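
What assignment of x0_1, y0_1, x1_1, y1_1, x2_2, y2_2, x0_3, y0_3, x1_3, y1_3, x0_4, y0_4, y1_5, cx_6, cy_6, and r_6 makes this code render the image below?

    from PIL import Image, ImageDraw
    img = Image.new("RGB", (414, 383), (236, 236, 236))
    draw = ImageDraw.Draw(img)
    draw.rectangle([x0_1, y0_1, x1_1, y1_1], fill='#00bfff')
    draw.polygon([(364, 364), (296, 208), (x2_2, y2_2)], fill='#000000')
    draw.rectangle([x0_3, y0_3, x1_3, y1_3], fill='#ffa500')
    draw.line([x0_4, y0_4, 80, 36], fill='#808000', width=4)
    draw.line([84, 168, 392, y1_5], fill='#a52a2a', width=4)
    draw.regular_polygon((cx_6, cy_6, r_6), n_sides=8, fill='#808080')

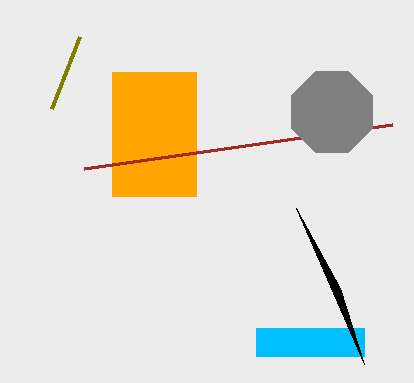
x0_1 = 256, y0_1 = 328, x1_1 = 364, y1_1 = 356, x2_2 = 340, y2_2 = 288, x0_3 = 112, y0_3 = 72, x1_3 = 196, y1_3 = 196, x0_4 = 52, y0_4 = 108, y1_5 = 124, cx_6 = 332, cy_6 = 112, r_6 = 44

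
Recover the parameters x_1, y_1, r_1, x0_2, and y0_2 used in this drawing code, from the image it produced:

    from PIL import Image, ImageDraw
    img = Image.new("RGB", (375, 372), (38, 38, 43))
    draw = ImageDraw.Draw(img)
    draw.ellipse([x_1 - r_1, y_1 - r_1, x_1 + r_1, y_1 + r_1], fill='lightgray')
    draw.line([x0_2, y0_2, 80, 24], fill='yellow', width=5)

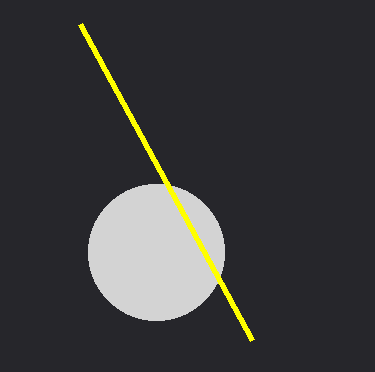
x_1 = 156
y_1 = 252
r_1 = 68
x0_2 = 252
y0_2 = 340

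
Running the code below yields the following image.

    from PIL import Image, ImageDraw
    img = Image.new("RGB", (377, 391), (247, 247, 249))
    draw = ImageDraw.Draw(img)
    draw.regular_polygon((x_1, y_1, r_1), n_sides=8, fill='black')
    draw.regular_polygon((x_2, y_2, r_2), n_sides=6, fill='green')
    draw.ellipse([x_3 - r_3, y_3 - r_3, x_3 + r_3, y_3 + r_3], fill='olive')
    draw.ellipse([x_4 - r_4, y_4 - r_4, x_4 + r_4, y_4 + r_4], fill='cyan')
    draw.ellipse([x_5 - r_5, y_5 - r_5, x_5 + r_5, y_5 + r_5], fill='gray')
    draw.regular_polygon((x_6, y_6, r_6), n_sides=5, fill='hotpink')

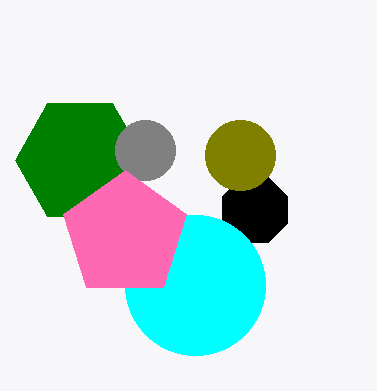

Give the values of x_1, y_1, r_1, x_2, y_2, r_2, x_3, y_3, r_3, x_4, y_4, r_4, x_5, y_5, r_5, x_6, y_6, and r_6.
x_1 = 255; y_1 = 210; r_1 = 35; x_2 = 80; y_2 = 160; r_2 = 65; x_3 = 240; y_3 = 155; r_3 = 35; x_4 = 195; y_4 = 285; r_4 = 70; x_5 = 145; y_5 = 150; r_5 = 30; x_6 = 125; y_6 = 235; r_6 = 65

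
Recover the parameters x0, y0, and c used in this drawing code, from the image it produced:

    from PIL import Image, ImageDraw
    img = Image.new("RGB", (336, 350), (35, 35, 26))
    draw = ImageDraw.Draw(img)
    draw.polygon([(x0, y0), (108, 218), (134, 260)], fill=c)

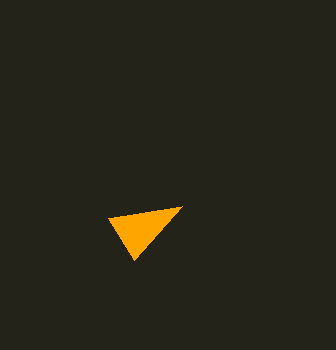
x0 = 182; y0 = 206; c = 'orange'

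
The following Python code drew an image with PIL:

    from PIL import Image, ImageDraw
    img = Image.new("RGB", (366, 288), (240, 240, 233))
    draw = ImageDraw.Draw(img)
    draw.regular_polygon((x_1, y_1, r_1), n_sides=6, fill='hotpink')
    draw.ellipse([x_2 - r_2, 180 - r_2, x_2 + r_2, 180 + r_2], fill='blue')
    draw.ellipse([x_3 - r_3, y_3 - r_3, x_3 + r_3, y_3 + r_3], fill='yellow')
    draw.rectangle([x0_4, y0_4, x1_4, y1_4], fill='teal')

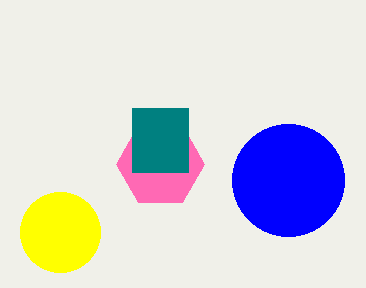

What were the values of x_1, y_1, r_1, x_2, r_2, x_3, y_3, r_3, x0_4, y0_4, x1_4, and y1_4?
x_1 = 160
y_1 = 164
r_1 = 44
x_2 = 288
r_2 = 56
x_3 = 60
y_3 = 232
r_3 = 40
x0_4 = 132
y0_4 = 108
x1_4 = 188
y1_4 = 172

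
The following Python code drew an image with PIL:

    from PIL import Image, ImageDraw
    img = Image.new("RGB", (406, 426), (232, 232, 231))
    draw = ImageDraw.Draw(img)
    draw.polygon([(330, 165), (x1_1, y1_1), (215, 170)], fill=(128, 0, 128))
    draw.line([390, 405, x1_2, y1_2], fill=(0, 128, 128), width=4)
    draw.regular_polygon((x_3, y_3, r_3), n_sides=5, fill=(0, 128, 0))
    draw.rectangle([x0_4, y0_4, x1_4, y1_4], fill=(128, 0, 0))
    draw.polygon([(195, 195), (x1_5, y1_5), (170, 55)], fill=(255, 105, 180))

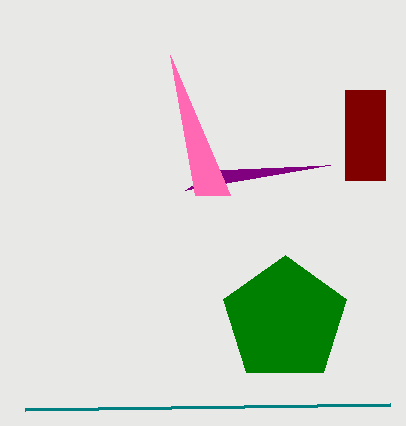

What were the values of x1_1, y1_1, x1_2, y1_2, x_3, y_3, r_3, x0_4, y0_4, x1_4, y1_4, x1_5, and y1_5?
x1_1 = 185, y1_1 = 190, x1_2 = 25, y1_2 = 410, x_3 = 285, y_3 = 320, r_3 = 65, x0_4 = 345, y0_4 = 90, x1_4 = 385, y1_4 = 180, x1_5 = 230, y1_5 = 195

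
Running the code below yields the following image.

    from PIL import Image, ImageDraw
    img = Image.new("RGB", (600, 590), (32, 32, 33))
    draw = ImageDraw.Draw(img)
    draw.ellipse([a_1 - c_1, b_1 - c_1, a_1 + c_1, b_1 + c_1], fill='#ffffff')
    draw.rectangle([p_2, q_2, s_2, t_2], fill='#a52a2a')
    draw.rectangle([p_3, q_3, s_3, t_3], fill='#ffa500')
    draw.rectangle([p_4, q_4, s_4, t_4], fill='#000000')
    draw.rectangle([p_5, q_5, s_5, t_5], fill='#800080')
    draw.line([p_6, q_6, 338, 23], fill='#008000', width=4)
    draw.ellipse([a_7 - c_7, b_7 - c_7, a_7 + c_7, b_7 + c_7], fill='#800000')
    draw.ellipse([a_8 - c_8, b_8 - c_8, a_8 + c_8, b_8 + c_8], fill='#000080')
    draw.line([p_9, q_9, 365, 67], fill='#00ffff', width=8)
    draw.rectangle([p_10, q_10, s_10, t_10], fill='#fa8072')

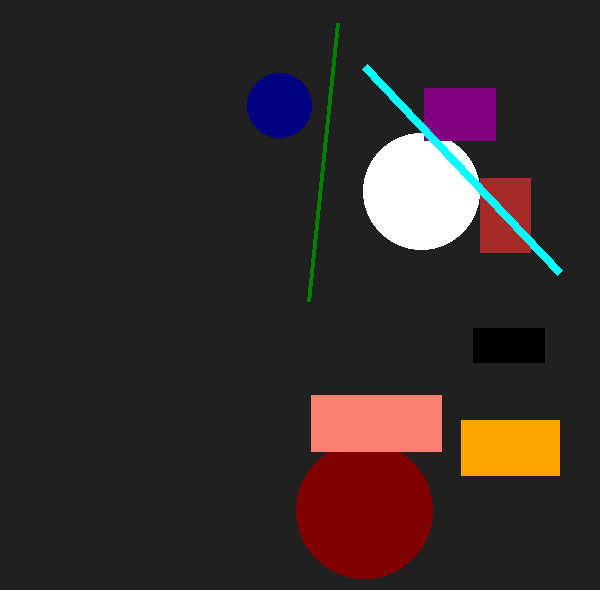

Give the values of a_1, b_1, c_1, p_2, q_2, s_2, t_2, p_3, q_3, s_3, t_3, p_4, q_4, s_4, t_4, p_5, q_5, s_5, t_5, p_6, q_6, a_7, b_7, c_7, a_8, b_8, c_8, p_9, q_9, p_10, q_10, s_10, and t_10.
a_1 = 421
b_1 = 191
c_1 = 58
p_2 = 480
q_2 = 178
s_2 = 530
t_2 = 252
p_3 = 461
q_3 = 420
s_3 = 559
t_3 = 475
p_4 = 473
q_4 = 328
s_4 = 544
t_4 = 362
p_5 = 424
q_5 = 88
s_5 = 495
t_5 = 140
p_6 = 309
q_6 = 301
a_7 = 364
b_7 = 510
c_7 = 68
a_8 = 279
b_8 = 105
c_8 = 32
p_9 = 560
q_9 = 273
p_10 = 311
q_10 = 395
s_10 = 441
t_10 = 451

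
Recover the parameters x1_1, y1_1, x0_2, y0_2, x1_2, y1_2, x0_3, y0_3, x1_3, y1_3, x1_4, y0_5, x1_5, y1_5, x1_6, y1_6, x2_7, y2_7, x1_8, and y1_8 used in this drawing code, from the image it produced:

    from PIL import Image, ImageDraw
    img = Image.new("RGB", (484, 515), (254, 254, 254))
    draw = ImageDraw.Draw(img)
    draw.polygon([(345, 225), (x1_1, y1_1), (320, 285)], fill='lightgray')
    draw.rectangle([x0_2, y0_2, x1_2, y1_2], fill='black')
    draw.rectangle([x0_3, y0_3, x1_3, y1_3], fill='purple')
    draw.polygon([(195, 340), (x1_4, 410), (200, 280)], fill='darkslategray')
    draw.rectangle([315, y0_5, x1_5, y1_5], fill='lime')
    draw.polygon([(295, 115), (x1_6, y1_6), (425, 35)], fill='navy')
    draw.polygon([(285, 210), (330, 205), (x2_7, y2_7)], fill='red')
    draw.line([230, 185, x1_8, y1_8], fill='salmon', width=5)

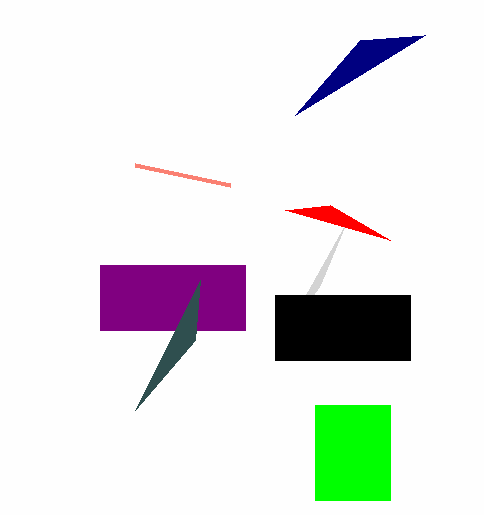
x1_1 = 275
y1_1 = 350
x0_2 = 275
y0_2 = 295
x1_2 = 410
y1_2 = 360
x0_3 = 100
y0_3 = 265
x1_3 = 245
y1_3 = 330
x1_4 = 135
y0_5 = 405
x1_5 = 390
y1_5 = 500
x1_6 = 360
y1_6 = 40
x2_7 = 390
y2_7 = 240
x1_8 = 135
y1_8 = 165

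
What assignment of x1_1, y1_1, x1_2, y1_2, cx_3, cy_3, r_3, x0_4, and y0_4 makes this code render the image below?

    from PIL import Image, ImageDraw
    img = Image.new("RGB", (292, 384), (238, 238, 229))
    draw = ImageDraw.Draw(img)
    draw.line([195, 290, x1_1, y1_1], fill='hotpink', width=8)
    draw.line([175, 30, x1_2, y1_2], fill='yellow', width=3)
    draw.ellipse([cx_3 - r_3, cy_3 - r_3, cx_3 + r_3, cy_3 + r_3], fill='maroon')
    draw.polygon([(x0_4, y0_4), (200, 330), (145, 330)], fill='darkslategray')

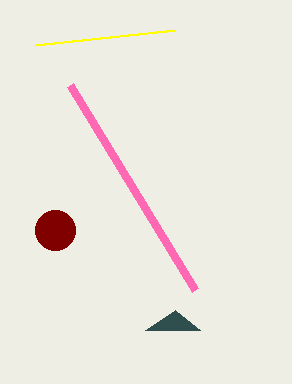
x1_1 = 70; y1_1 = 85; x1_2 = 35; y1_2 = 45; cx_3 = 55; cy_3 = 230; r_3 = 20; x0_4 = 175; y0_4 = 310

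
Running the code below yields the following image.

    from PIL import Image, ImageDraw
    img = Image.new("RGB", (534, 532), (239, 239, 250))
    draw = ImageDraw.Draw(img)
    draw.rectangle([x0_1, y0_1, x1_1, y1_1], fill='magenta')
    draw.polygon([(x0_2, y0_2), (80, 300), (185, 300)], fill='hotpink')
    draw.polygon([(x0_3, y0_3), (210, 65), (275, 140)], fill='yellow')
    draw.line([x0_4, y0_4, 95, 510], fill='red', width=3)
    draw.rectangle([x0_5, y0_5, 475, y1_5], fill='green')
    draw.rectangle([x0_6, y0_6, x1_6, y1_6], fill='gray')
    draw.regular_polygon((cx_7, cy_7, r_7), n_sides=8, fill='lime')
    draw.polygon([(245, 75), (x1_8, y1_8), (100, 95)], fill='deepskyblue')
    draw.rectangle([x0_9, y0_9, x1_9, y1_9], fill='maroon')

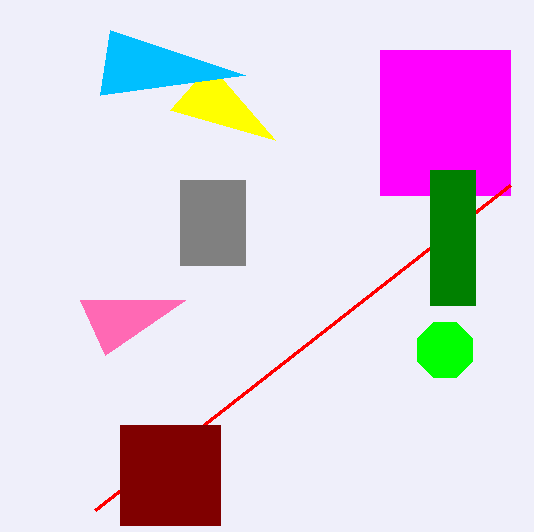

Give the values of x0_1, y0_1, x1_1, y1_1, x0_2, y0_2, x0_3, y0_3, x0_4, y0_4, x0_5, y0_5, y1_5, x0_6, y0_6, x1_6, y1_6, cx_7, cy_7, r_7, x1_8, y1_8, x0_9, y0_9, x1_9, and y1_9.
x0_1 = 380
y0_1 = 50
x1_1 = 510
y1_1 = 195
x0_2 = 105
y0_2 = 355
x0_3 = 170
y0_3 = 110
x0_4 = 510
y0_4 = 185
x0_5 = 430
y0_5 = 170
y1_5 = 305
x0_6 = 180
y0_6 = 180
x1_6 = 245
y1_6 = 265
cx_7 = 445
cy_7 = 350
r_7 = 30
x1_8 = 110
y1_8 = 30
x0_9 = 120
y0_9 = 425
x1_9 = 220
y1_9 = 525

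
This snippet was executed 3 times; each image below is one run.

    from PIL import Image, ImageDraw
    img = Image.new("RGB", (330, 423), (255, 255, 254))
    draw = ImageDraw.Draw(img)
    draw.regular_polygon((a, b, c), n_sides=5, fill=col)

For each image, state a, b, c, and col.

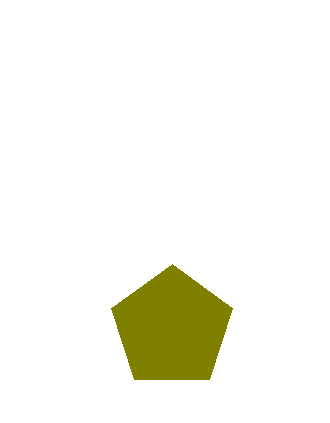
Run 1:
a = 172
b = 328
c = 64
col = 'olive'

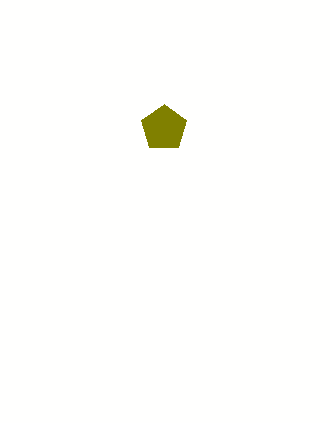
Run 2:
a = 164; b = 128; c = 24; col = 'olive'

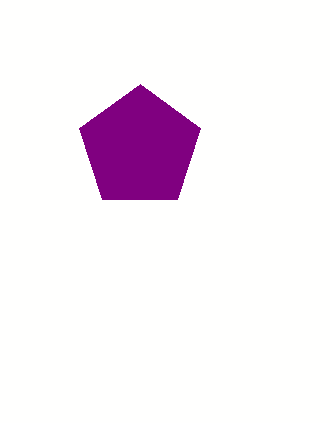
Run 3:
a = 140
b = 148
c = 64
col = 'purple'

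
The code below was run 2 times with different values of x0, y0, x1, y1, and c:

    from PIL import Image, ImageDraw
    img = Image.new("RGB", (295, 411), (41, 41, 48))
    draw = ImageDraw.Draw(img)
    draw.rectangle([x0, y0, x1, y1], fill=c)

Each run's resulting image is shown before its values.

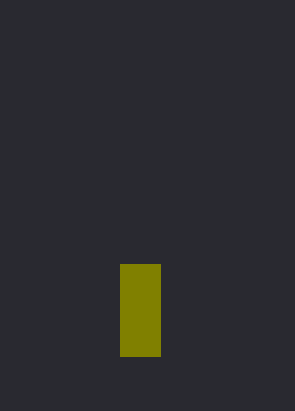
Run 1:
x0 = 120, y0 = 264, x1 = 160, y1 = 356, c = 'olive'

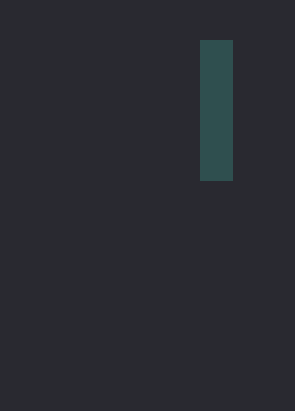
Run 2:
x0 = 200, y0 = 40, x1 = 232, y1 = 180, c = 'darkslategray'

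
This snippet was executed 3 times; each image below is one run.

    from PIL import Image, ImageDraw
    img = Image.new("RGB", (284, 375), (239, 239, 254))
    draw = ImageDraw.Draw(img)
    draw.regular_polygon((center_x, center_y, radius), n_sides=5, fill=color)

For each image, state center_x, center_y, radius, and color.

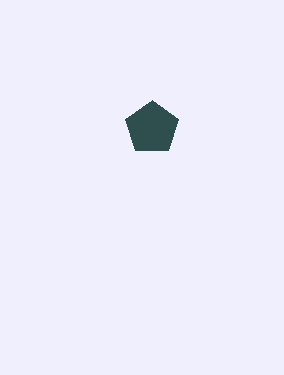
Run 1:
center_x = 152, center_y = 128, radius = 28, color = 'darkslategray'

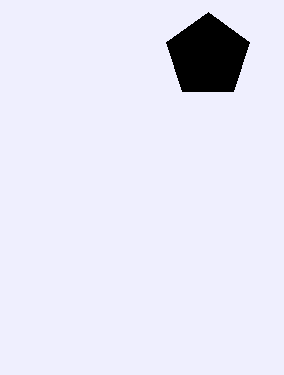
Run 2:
center_x = 208; center_y = 56; radius = 44; color = 'black'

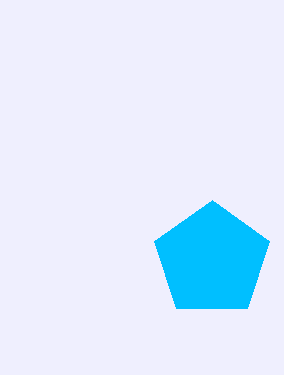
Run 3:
center_x = 212, center_y = 260, radius = 60, color = 'deepskyblue'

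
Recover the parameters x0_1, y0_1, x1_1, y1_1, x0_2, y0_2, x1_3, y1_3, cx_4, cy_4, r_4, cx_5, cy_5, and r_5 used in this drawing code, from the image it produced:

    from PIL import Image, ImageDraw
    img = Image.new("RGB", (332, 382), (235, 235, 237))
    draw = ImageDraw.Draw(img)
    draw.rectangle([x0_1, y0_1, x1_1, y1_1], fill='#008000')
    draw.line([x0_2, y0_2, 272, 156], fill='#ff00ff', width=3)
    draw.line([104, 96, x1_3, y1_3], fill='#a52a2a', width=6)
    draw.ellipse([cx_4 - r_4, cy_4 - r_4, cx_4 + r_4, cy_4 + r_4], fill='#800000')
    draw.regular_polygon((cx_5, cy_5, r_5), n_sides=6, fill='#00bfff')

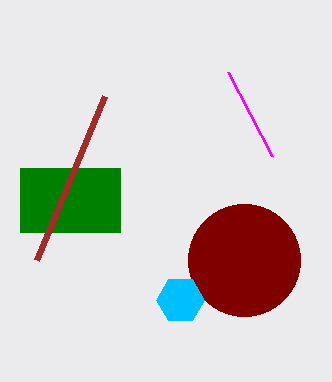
x0_1 = 20
y0_1 = 168
x1_1 = 120
y1_1 = 232
x0_2 = 228
y0_2 = 72
x1_3 = 36
y1_3 = 260
cx_4 = 244
cy_4 = 260
r_4 = 56
cx_5 = 180
cy_5 = 300
r_5 = 24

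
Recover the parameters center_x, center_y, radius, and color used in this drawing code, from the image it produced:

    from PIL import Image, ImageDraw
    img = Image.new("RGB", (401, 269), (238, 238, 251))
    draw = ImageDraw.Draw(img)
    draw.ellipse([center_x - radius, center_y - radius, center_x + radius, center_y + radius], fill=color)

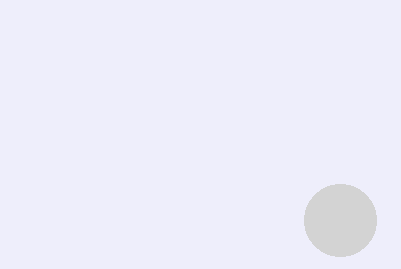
center_x = 340; center_y = 220; radius = 36; color = 'lightgray'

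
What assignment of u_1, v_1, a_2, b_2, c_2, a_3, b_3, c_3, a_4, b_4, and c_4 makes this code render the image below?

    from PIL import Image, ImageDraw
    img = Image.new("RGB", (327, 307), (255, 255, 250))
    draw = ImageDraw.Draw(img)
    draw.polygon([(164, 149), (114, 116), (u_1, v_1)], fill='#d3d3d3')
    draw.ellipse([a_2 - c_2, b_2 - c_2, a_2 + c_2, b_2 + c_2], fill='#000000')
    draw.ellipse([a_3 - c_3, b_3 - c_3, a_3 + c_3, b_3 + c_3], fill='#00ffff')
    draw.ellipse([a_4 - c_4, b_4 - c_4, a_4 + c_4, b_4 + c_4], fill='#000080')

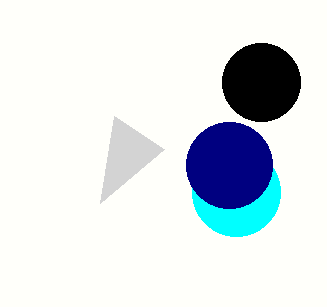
u_1 = 100
v_1 = 203
a_2 = 261
b_2 = 82
c_2 = 39
a_3 = 236
b_3 = 192
c_3 = 44
a_4 = 229
b_4 = 165
c_4 = 43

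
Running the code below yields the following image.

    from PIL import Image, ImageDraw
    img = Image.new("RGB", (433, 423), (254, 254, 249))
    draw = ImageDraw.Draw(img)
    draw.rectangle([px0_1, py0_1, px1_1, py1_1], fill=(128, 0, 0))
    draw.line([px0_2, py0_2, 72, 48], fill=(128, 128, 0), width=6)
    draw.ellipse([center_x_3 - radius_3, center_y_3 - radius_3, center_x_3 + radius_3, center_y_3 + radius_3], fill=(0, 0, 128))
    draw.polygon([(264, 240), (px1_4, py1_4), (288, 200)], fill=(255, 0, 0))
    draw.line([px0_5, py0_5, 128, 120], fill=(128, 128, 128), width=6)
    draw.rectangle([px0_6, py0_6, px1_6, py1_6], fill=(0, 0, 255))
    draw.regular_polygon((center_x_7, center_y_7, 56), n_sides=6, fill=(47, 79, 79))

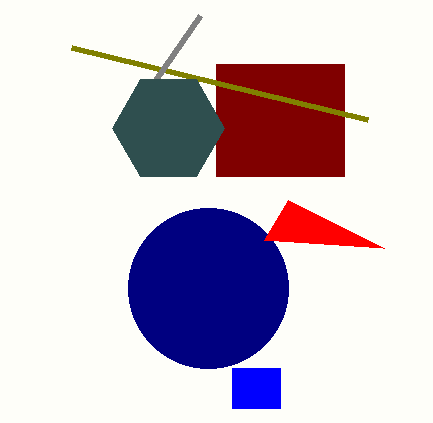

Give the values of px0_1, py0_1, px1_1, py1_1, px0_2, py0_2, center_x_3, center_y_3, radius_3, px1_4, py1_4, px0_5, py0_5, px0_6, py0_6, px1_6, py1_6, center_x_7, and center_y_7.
px0_1 = 216; py0_1 = 64; px1_1 = 344; py1_1 = 176; px0_2 = 368; py0_2 = 120; center_x_3 = 208; center_y_3 = 288; radius_3 = 80; px1_4 = 384; py1_4 = 248; px0_5 = 200; py0_5 = 16; px0_6 = 232; py0_6 = 368; px1_6 = 280; py1_6 = 408; center_x_7 = 168; center_y_7 = 128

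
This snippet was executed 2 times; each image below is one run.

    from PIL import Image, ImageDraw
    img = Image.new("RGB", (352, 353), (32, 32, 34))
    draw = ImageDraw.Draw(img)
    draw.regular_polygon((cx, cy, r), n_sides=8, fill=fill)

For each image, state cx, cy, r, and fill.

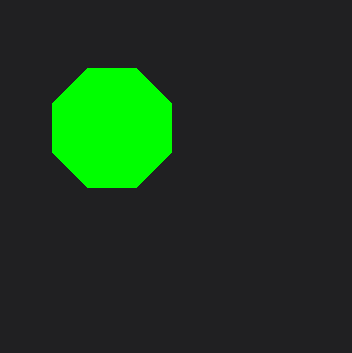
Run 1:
cx = 112
cy = 128
r = 64
fill = 'lime'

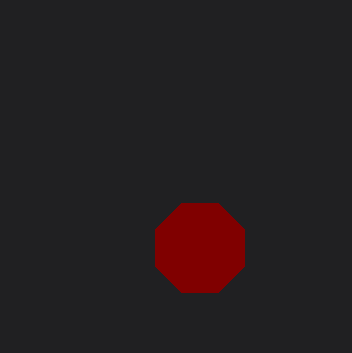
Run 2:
cx = 200, cy = 248, r = 48, fill = 'maroon'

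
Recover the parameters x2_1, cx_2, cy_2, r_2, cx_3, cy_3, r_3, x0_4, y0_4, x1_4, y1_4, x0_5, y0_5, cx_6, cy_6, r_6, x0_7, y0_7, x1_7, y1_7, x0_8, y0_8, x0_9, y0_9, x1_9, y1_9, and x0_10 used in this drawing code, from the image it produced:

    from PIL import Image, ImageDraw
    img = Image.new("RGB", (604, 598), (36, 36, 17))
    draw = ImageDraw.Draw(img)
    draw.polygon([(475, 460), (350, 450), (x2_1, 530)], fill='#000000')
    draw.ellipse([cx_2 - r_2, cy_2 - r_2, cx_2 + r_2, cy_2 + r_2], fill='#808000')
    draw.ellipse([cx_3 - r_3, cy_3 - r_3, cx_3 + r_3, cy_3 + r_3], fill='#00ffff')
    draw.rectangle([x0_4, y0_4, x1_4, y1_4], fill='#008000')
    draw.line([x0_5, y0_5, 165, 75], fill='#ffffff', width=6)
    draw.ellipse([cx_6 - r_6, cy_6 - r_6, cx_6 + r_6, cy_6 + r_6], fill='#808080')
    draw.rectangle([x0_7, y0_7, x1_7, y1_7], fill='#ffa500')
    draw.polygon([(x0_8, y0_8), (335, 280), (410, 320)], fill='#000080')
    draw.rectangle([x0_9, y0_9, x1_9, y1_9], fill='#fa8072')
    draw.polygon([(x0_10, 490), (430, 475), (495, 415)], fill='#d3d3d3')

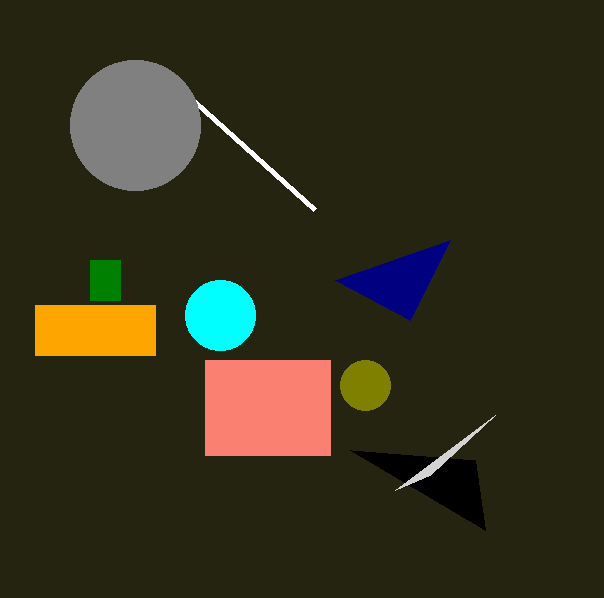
x2_1 = 485, cx_2 = 365, cy_2 = 385, r_2 = 25, cx_3 = 220, cy_3 = 315, r_3 = 35, x0_4 = 90, y0_4 = 260, x1_4 = 120, y1_4 = 300, x0_5 = 315, y0_5 = 210, cx_6 = 135, cy_6 = 125, r_6 = 65, x0_7 = 35, y0_7 = 305, x1_7 = 155, y1_7 = 355, x0_8 = 450, y0_8 = 240, x0_9 = 205, y0_9 = 360, x1_9 = 330, y1_9 = 455, x0_10 = 395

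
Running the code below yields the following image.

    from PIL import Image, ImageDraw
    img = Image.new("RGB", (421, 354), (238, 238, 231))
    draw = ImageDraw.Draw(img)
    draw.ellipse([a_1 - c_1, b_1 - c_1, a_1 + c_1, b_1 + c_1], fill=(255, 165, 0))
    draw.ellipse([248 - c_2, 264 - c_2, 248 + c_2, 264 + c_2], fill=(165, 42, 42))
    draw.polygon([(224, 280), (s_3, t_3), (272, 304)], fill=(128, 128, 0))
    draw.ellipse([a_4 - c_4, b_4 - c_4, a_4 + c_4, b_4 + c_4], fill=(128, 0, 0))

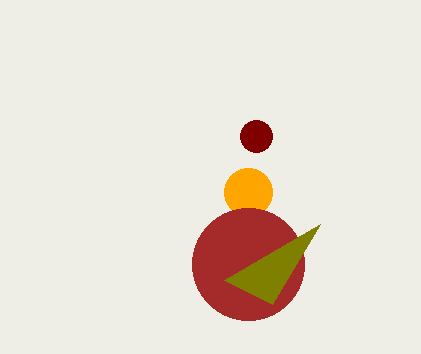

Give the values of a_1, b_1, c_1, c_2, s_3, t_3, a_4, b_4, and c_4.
a_1 = 248; b_1 = 192; c_1 = 24; c_2 = 56; s_3 = 320; t_3 = 224; a_4 = 256; b_4 = 136; c_4 = 16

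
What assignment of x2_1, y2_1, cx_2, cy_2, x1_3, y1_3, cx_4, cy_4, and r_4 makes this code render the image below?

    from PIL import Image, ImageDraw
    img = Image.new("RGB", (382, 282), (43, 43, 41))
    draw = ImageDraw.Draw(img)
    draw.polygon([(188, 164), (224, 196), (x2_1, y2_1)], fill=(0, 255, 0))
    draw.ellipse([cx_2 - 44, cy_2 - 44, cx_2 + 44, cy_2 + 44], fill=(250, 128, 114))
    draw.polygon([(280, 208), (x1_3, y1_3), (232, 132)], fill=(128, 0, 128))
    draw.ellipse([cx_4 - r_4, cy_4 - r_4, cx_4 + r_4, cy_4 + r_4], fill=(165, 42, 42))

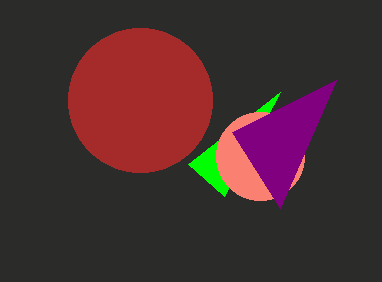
x2_1 = 280
y2_1 = 92
cx_2 = 260
cy_2 = 156
x1_3 = 336
y1_3 = 80
cx_4 = 140
cy_4 = 100
r_4 = 72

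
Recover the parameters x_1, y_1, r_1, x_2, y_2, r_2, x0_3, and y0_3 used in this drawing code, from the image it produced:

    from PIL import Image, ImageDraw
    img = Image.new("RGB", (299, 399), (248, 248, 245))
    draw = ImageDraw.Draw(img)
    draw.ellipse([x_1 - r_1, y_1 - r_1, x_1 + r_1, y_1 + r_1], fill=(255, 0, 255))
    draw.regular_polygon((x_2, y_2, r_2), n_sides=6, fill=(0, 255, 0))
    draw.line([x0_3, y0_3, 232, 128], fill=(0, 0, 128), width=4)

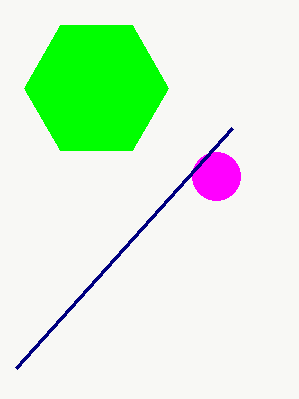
x_1 = 216, y_1 = 176, r_1 = 24, x_2 = 96, y_2 = 88, r_2 = 72, x0_3 = 16, y0_3 = 368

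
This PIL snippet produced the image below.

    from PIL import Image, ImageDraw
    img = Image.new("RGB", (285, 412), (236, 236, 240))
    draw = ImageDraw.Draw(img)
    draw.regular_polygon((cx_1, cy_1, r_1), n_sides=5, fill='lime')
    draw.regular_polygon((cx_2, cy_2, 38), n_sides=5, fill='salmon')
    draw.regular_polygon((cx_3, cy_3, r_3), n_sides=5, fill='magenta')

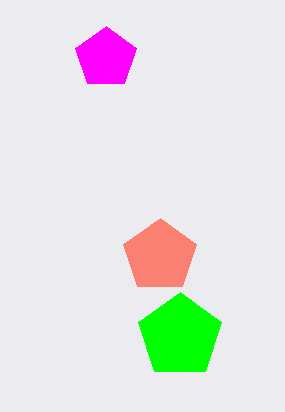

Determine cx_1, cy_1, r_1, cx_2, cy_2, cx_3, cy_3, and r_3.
cx_1 = 180; cy_1 = 336; r_1 = 44; cx_2 = 160; cy_2 = 256; cx_3 = 106; cy_3 = 58; r_3 = 32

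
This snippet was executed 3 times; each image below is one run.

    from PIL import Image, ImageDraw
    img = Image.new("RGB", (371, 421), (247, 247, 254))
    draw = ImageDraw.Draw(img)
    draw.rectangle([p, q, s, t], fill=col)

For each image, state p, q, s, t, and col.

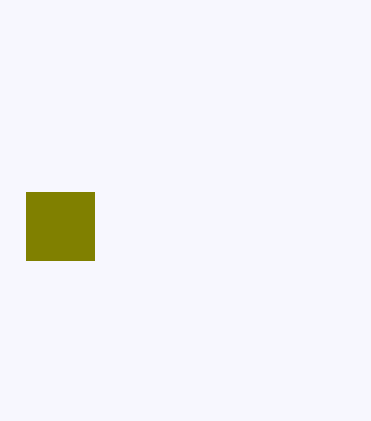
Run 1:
p = 26
q = 192
s = 94
t = 260
col = 'olive'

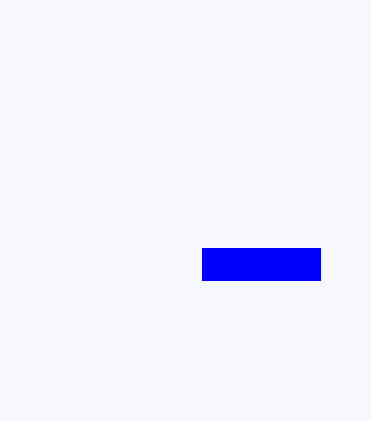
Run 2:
p = 202, q = 248, s = 320, t = 280, col = 'blue'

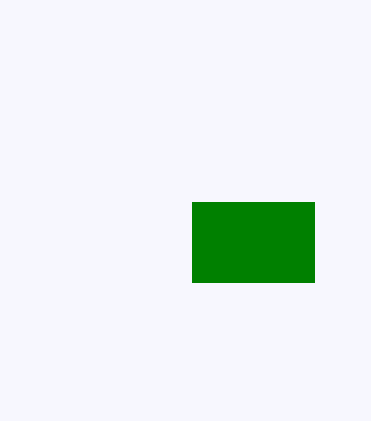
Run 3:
p = 192
q = 202
s = 314
t = 282
col = 'green'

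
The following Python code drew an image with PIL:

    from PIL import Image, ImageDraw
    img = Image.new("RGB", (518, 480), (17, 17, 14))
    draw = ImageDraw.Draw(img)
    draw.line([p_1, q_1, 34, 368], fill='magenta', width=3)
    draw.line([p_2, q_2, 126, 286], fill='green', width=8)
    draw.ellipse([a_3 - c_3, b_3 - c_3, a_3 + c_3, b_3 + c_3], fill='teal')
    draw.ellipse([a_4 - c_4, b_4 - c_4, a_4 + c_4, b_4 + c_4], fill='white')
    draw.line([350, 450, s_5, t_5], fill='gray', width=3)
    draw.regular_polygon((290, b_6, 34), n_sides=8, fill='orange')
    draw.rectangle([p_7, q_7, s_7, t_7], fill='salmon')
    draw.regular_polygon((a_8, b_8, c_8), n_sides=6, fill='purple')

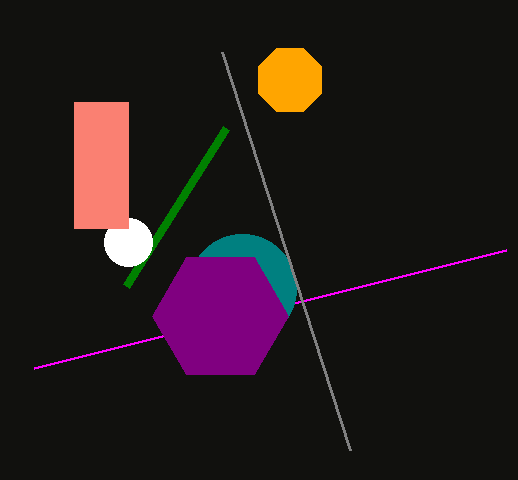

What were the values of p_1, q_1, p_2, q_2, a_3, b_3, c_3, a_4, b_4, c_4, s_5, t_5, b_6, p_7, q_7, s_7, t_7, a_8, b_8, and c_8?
p_1 = 506
q_1 = 250
p_2 = 226
q_2 = 128
a_3 = 242
b_3 = 288
c_3 = 54
a_4 = 128
b_4 = 242
c_4 = 24
s_5 = 222
t_5 = 52
b_6 = 80
p_7 = 74
q_7 = 102
s_7 = 128
t_7 = 228
a_8 = 220
b_8 = 316
c_8 = 68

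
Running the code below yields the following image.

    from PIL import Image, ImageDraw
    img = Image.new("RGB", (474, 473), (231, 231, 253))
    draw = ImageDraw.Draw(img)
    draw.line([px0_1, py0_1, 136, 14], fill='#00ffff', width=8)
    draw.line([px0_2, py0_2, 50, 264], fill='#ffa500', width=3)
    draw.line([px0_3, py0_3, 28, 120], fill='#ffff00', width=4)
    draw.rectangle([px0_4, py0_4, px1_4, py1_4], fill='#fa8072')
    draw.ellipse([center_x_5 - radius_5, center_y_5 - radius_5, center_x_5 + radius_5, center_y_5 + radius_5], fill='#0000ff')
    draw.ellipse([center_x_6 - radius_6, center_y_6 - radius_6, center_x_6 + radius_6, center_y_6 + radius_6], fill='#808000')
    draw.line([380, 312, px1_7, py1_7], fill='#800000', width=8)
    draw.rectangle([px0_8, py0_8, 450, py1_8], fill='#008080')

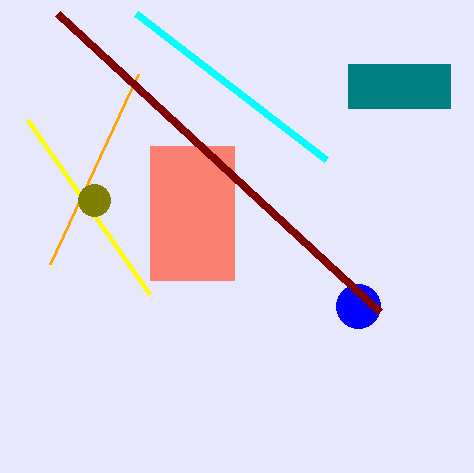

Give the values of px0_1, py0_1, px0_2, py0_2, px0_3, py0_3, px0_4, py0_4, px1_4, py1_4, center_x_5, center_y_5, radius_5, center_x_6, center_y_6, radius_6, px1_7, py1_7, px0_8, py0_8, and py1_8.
px0_1 = 326; py0_1 = 160; px0_2 = 138; py0_2 = 74; px0_3 = 150; py0_3 = 294; px0_4 = 150; py0_4 = 146; px1_4 = 234; py1_4 = 280; center_x_5 = 358; center_y_5 = 306; radius_5 = 22; center_x_6 = 94; center_y_6 = 200; radius_6 = 16; px1_7 = 58; py1_7 = 14; px0_8 = 348; py0_8 = 64; py1_8 = 108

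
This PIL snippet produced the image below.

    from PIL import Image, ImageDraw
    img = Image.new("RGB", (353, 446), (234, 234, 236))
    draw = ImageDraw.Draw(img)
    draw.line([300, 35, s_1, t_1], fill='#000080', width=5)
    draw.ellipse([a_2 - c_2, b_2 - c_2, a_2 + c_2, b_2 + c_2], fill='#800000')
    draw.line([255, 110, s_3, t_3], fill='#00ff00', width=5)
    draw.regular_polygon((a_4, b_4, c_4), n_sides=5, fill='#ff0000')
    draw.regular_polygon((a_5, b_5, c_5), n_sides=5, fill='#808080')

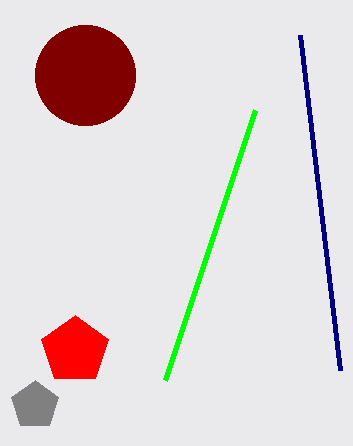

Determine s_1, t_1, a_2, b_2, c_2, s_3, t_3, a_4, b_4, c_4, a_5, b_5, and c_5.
s_1 = 340
t_1 = 370
a_2 = 85
b_2 = 75
c_2 = 50
s_3 = 165
t_3 = 380
a_4 = 75
b_4 = 350
c_4 = 35
a_5 = 35
b_5 = 405
c_5 = 25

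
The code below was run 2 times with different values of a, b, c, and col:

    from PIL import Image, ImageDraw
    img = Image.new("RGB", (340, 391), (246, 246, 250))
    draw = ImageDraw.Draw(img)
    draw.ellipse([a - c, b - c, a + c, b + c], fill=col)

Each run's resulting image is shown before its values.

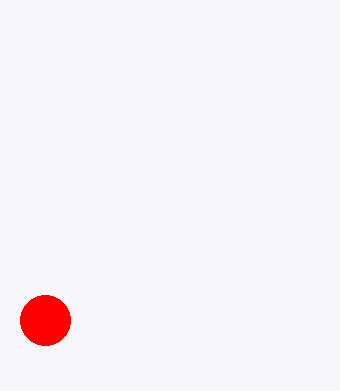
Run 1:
a = 45; b = 320; c = 25; col = 'red'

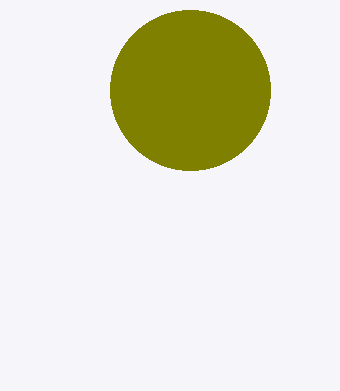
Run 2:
a = 190; b = 90; c = 80; col = 'olive'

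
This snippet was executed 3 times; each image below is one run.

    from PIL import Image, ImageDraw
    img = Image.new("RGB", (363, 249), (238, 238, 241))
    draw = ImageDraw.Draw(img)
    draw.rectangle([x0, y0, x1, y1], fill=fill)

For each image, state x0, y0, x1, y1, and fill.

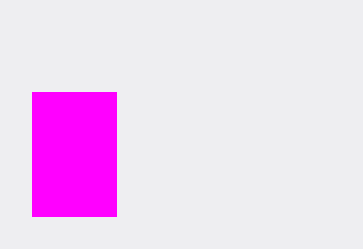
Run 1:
x0 = 32
y0 = 92
x1 = 116
y1 = 216
fill = 'magenta'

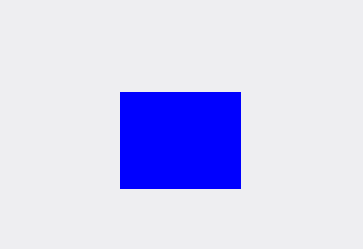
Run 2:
x0 = 120, y0 = 92, x1 = 240, y1 = 188, fill = 'blue'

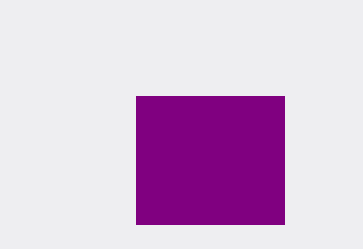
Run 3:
x0 = 136
y0 = 96
x1 = 284
y1 = 224
fill = 'purple'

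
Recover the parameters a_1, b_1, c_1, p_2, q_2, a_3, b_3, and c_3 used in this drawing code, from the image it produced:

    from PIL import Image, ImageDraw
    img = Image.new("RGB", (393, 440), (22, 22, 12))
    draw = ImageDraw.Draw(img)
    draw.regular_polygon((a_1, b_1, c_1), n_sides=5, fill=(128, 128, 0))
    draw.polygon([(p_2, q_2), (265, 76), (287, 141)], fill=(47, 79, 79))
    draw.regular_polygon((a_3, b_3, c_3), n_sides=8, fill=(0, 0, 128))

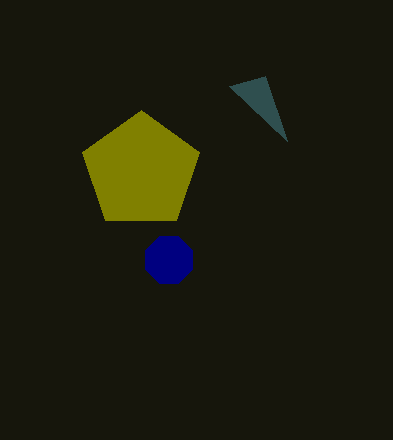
a_1 = 141; b_1 = 171; c_1 = 61; p_2 = 229; q_2 = 86; a_3 = 169; b_3 = 260; c_3 = 25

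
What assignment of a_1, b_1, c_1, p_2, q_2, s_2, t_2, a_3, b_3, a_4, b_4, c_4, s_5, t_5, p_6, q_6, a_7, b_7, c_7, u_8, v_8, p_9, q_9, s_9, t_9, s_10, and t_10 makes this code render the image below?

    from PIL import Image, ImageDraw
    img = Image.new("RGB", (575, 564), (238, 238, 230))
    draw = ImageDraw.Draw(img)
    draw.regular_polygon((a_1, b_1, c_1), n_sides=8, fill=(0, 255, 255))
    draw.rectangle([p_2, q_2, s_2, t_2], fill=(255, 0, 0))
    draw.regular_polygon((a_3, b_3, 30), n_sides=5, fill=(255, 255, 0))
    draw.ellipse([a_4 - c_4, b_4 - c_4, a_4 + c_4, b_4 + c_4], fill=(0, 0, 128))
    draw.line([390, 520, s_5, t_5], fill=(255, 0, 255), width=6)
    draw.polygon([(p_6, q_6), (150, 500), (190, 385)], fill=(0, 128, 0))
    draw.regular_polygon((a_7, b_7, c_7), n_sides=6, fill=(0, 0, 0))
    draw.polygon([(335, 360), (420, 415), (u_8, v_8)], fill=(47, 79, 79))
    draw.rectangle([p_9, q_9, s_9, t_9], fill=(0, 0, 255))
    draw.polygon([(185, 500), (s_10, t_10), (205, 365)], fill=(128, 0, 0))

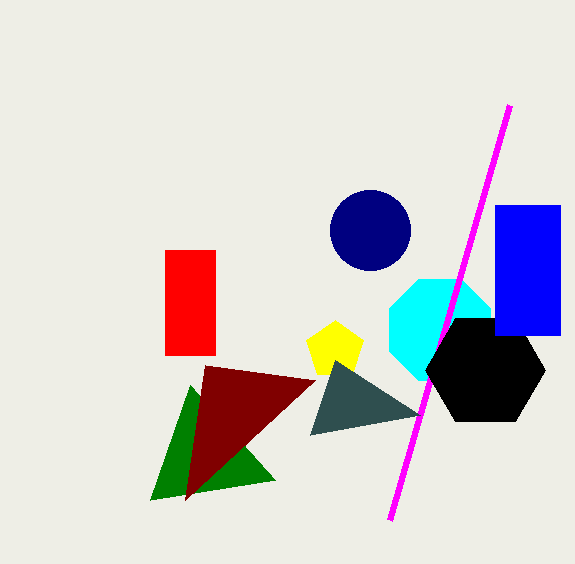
a_1 = 440, b_1 = 330, c_1 = 55, p_2 = 165, q_2 = 250, s_2 = 215, t_2 = 355, a_3 = 335, b_3 = 350, a_4 = 370, b_4 = 230, c_4 = 40, s_5 = 510, t_5 = 105, p_6 = 275, q_6 = 480, a_7 = 485, b_7 = 370, c_7 = 60, u_8 = 310, v_8 = 435, p_9 = 495, q_9 = 205, s_9 = 560, t_9 = 335, s_10 = 315, t_10 = 380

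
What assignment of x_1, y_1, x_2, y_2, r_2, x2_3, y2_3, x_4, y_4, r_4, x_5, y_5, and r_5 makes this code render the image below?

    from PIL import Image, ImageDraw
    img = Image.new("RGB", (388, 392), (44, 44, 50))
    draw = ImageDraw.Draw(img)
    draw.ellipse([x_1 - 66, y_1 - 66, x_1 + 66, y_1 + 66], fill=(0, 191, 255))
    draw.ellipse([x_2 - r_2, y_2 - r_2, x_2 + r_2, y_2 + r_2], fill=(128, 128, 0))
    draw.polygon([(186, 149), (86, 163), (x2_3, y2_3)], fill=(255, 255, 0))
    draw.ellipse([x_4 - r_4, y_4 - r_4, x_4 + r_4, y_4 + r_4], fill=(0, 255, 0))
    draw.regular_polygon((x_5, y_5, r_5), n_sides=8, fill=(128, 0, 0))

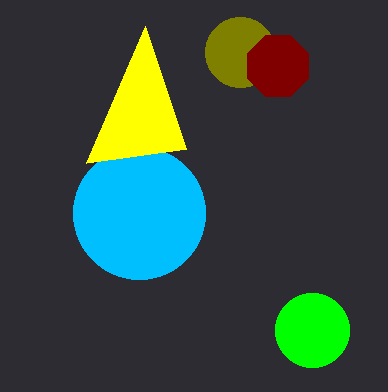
x_1 = 139; y_1 = 213; x_2 = 240; y_2 = 52; r_2 = 35; x2_3 = 145; y2_3 = 26; x_4 = 312; y_4 = 330; r_4 = 37; x_5 = 278; y_5 = 66; r_5 = 33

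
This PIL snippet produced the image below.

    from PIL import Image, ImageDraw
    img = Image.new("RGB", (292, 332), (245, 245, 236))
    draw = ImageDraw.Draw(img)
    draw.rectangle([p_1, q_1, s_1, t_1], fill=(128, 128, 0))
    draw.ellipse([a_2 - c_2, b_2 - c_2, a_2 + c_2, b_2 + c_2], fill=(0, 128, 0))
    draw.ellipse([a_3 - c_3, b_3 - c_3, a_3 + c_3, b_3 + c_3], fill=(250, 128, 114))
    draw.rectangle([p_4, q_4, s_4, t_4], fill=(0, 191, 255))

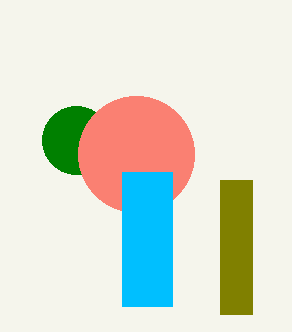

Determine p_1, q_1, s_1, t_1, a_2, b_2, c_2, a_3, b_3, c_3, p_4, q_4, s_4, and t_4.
p_1 = 220; q_1 = 180; s_1 = 252; t_1 = 314; a_2 = 76; b_2 = 140; c_2 = 34; a_3 = 136; b_3 = 154; c_3 = 58; p_4 = 122; q_4 = 172; s_4 = 172; t_4 = 306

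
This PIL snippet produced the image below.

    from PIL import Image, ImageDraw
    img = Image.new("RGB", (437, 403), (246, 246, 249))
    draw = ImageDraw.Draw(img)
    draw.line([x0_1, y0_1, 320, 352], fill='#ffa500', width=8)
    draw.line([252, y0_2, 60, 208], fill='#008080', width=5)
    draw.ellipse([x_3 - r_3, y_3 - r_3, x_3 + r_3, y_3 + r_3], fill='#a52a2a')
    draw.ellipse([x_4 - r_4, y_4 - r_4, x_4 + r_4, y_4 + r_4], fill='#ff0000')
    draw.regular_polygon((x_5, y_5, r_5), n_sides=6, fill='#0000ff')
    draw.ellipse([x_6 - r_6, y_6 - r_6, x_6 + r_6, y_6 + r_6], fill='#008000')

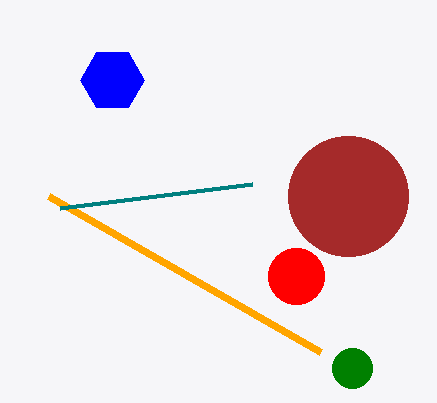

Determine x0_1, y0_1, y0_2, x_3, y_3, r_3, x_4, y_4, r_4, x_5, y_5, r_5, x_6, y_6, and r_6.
x0_1 = 48; y0_1 = 196; y0_2 = 184; x_3 = 348; y_3 = 196; r_3 = 60; x_4 = 296; y_4 = 276; r_4 = 28; x_5 = 112; y_5 = 80; r_5 = 32; x_6 = 352; y_6 = 368; r_6 = 20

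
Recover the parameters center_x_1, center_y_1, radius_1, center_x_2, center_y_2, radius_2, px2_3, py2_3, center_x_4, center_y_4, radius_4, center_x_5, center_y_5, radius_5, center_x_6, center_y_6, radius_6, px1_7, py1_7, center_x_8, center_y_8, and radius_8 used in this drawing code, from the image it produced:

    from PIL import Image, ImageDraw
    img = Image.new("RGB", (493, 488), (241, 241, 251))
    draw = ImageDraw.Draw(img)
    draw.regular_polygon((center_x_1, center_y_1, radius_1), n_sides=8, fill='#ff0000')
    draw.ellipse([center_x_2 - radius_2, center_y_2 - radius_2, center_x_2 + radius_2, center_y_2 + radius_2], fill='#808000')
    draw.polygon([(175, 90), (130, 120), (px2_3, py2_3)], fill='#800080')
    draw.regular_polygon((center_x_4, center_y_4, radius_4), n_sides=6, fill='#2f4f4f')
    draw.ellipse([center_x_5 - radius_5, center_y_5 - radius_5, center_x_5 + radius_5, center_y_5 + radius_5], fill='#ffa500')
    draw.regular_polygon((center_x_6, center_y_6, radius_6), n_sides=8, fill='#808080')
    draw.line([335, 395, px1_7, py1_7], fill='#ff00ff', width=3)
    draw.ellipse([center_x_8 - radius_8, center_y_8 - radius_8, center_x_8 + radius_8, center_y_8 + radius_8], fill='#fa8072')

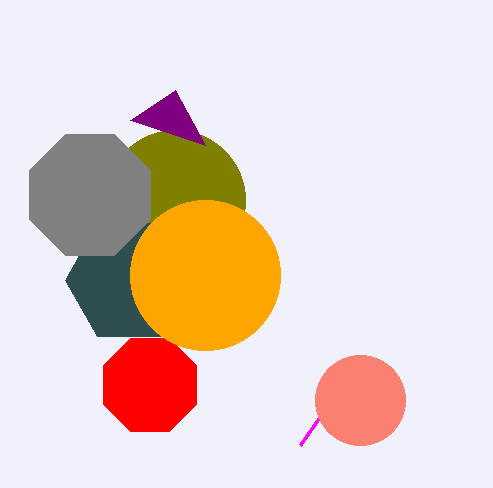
center_x_1 = 150
center_y_1 = 385
radius_1 = 50
center_x_2 = 175
center_y_2 = 200
radius_2 = 70
px2_3 = 205
py2_3 = 145
center_x_4 = 130
center_y_4 = 280
radius_4 = 65
center_x_5 = 205
center_y_5 = 275
radius_5 = 75
center_x_6 = 90
center_y_6 = 195
radius_6 = 65
px1_7 = 300
py1_7 = 445
center_x_8 = 360
center_y_8 = 400
radius_8 = 45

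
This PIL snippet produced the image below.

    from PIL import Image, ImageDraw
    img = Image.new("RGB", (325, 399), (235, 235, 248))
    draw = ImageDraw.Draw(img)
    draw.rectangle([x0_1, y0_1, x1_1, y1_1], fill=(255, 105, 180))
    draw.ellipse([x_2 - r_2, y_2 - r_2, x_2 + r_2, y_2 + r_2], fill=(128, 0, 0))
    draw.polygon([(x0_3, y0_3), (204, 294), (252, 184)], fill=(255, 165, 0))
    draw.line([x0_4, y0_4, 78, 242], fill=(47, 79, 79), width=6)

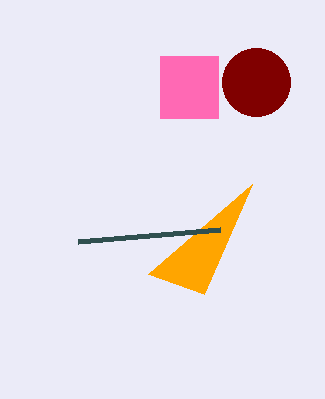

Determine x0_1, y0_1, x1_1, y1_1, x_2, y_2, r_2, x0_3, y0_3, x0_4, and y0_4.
x0_1 = 160; y0_1 = 56; x1_1 = 218; y1_1 = 118; x_2 = 256; y_2 = 82; r_2 = 34; x0_3 = 148; y0_3 = 274; x0_4 = 220; y0_4 = 230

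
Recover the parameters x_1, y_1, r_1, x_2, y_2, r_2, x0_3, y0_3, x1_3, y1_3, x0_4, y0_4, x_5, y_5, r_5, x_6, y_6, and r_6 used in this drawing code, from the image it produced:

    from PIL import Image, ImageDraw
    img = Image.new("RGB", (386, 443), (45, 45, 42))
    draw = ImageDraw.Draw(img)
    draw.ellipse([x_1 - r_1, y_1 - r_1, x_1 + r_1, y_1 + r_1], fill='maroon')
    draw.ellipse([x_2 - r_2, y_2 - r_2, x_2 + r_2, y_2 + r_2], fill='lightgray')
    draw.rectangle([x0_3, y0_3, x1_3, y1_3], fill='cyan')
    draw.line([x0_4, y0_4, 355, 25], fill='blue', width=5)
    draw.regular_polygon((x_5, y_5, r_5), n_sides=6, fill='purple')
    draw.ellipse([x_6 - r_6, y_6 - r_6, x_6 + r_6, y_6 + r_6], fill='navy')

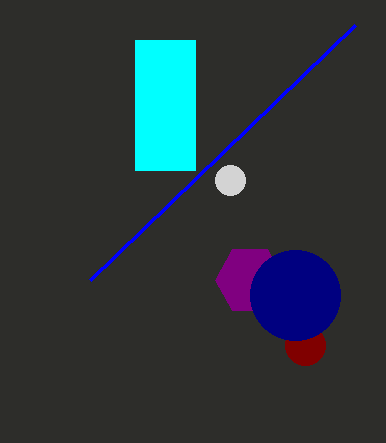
x_1 = 305; y_1 = 345; r_1 = 20; x_2 = 230; y_2 = 180; r_2 = 15; x0_3 = 135; y0_3 = 40; x1_3 = 195; y1_3 = 170; x0_4 = 90; y0_4 = 280; x_5 = 250; y_5 = 280; r_5 = 35; x_6 = 295; y_6 = 295; r_6 = 45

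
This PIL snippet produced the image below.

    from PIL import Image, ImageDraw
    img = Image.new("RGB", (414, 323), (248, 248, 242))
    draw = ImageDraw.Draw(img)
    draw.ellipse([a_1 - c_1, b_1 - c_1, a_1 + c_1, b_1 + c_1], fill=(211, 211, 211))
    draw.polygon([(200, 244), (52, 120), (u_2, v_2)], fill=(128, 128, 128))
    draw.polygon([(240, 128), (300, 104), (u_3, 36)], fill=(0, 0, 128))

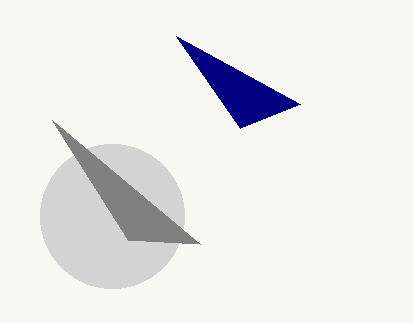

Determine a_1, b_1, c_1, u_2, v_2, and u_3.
a_1 = 112; b_1 = 216; c_1 = 72; u_2 = 128; v_2 = 240; u_3 = 176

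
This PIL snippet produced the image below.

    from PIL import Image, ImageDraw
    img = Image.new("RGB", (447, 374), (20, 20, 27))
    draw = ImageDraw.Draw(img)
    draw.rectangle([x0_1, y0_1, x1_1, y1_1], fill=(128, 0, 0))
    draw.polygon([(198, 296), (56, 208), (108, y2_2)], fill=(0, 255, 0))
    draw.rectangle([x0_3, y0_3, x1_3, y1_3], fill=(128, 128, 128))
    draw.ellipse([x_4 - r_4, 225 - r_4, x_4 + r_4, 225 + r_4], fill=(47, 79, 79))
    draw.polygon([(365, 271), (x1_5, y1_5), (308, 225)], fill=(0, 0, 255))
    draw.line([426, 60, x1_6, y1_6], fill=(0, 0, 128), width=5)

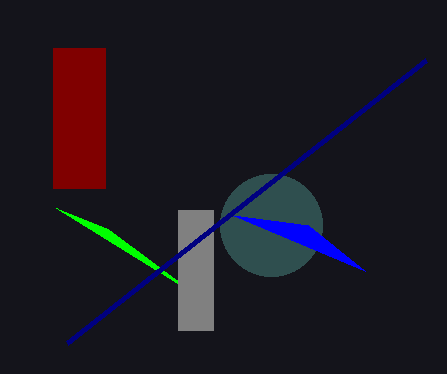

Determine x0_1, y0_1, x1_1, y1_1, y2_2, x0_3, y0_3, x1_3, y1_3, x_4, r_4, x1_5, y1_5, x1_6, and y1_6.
x0_1 = 53; y0_1 = 48; x1_1 = 105; y1_1 = 188; y2_2 = 229; x0_3 = 178; y0_3 = 210; x1_3 = 213; y1_3 = 330; x_4 = 271; r_4 = 51; x1_5 = 232; y1_5 = 215; x1_6 = 67; y1_6 = 343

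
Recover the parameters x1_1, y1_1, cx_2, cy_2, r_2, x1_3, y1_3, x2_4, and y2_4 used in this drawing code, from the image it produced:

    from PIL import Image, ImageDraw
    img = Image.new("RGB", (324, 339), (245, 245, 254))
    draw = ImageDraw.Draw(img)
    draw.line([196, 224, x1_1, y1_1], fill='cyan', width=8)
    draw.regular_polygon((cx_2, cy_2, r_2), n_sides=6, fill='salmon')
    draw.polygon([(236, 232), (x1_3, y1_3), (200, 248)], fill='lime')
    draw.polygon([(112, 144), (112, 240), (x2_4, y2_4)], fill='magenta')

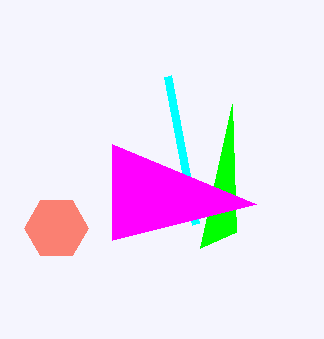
x1_1 = 168
y1_1 = 76
cx_2 = 56
cy_2 = 228
r_2 = 32
x1_3 = 232
y1_3 = 104
x2_4 = 256
y2_4 = 204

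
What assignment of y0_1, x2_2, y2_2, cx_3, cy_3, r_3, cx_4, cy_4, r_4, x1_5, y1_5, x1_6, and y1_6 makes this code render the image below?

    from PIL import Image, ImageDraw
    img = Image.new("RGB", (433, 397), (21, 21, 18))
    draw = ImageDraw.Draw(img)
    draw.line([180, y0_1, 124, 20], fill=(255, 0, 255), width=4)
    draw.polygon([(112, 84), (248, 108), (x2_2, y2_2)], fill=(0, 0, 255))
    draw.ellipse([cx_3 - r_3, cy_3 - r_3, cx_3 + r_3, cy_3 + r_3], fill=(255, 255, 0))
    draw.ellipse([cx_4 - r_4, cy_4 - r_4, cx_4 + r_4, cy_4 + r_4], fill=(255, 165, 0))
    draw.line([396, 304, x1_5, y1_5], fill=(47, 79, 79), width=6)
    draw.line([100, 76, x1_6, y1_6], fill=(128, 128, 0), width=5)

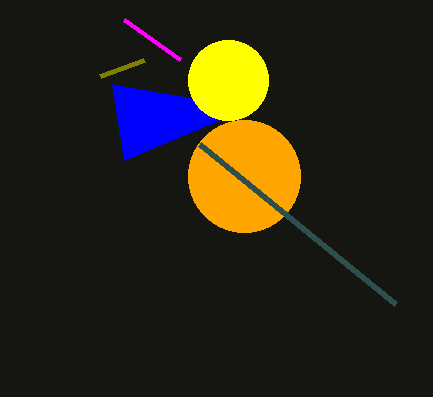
y0_1 = 60; x2_2 = 124; y2_2 = 160; cx_3 = 228; cy_3 = 80; r_3 = 40; cx_4 = 244; cy_4 = 176; r_4 = 56; x1_5 = 200; y1_5 = 144; x1_6 = 144; y1_6 = 60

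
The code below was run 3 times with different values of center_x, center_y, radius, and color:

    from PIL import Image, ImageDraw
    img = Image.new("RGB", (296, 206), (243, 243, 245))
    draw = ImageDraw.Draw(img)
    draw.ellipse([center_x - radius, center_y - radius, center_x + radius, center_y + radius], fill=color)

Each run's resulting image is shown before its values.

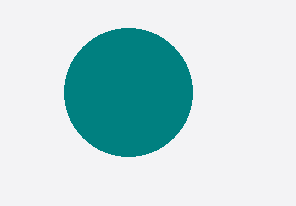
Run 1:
center_x = 128
center_y = 92
radius = 64
color = 'teal'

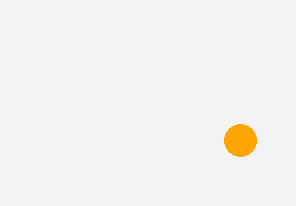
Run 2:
center_x = 240
center_y = 140
radius = 16
color = 'orange'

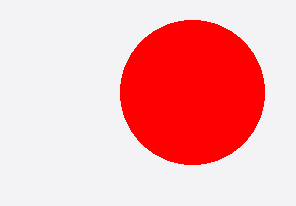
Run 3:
center_x = 192, center_y = 92, radius = 72, color = 'red'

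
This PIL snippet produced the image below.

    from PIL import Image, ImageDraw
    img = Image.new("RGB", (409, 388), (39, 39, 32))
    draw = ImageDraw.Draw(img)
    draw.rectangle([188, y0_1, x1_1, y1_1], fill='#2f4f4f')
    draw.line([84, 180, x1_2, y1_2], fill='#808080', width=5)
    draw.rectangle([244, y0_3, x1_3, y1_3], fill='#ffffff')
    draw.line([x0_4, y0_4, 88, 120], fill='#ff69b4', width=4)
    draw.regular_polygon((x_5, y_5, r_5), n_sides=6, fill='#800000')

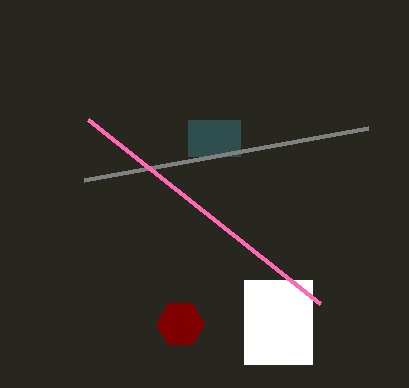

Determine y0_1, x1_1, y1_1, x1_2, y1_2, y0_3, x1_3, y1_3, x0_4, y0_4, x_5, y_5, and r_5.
y0_1 = 120
x1_1 = 240
y1_1 = 156
x1_2 = 368
y1_2 = 128
y0_3 = 280
x1_3 = 312
y1_3 = 364
x0_4 = 320
y0_4 = 304
x_5 = 180
y_5 = 324
r_5 = 24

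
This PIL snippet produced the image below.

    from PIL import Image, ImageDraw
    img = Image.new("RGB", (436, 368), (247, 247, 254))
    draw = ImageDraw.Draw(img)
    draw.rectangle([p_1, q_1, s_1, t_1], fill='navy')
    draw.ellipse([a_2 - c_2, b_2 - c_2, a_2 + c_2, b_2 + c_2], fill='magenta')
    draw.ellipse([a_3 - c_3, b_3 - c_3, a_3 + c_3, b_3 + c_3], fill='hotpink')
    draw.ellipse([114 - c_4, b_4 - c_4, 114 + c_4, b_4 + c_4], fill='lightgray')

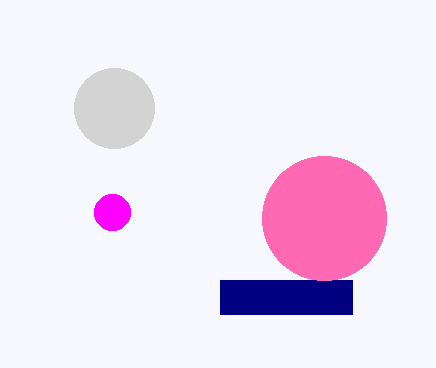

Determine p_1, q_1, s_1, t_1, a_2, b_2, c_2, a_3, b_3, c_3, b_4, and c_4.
p_1 = 220
q_1 = 280
s_1 = 352
t_1 = 314
a_2 = 112
b_2 = 212
c_2 = 18
a_3 = 324
b_3 = 218
c_3 = 62
b_4 = 108
c_4 = 40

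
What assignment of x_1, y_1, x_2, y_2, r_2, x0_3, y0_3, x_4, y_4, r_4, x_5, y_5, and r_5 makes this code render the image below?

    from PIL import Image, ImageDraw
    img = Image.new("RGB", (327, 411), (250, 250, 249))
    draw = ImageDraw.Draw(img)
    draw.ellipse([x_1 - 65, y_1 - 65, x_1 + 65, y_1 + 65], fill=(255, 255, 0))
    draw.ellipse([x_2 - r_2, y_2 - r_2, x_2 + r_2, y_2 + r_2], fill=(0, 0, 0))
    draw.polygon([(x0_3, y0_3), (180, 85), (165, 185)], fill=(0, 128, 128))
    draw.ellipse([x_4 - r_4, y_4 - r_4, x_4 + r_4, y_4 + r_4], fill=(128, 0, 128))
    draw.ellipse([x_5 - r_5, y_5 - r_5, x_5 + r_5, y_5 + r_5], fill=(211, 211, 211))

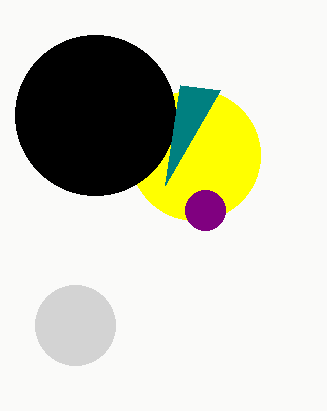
x_1 = 195, y_1 = 155, x_2 = 95, y_2 = 115, r_2 = 80, x0_3 = 220, y0_3 = 90, x_4 = 205, y_4 = 210, r_4 = 20, x_5 = 75, y_5 = 325, r_5 = 40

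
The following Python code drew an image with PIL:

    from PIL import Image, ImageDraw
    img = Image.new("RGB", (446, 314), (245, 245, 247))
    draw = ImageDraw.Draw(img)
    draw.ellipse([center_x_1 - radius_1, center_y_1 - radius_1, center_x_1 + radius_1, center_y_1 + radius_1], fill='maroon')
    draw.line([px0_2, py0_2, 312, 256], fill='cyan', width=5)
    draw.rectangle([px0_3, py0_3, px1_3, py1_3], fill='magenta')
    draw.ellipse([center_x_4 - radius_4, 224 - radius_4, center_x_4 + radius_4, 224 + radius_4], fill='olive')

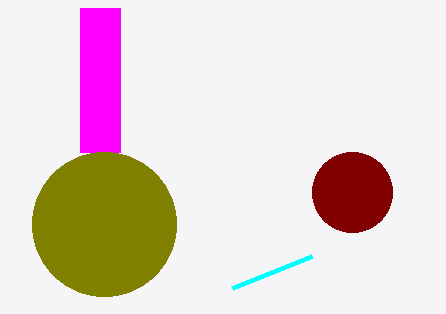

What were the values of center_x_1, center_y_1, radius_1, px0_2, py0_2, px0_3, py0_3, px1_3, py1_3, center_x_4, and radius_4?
center_x_1 = 352, center_y_1 = 192, radius_1 = 40, px0_2 = 232, py0_2 = 288, px0_3 = 80, py0_3 = 8, px1_3 = 120, py1_3 = 152, center_x_4 = 104, radius_4 = 72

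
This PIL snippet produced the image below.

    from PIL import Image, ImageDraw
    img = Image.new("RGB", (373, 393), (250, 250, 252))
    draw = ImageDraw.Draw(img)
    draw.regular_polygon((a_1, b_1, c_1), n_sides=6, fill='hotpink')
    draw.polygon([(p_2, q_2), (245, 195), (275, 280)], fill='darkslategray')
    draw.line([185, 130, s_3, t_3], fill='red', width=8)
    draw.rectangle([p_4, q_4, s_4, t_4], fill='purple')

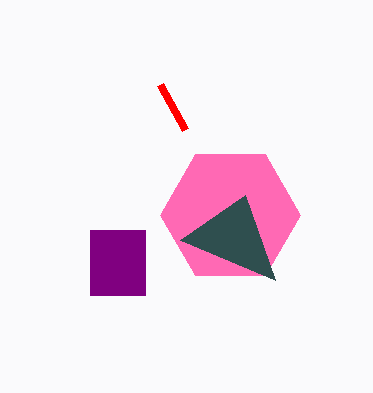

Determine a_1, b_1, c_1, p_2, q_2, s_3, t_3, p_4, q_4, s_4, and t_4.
a_1 = 230, b_1 = 215, c_1 = 70, p_2 = 180, q_2 = 240, s_3 = 160, t_3 = 85, p_4 = 90, q_4 = 230, s_4 = 145, t_4 = 295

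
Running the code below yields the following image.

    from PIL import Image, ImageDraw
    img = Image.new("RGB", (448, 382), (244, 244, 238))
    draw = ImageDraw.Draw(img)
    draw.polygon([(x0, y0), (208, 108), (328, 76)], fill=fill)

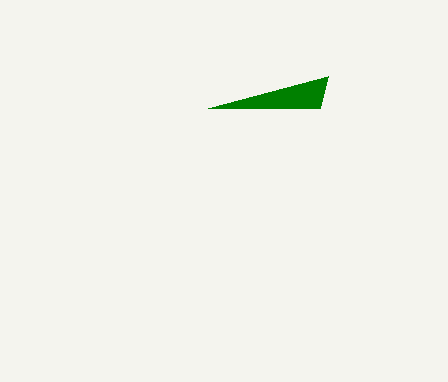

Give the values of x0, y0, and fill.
x0 = 320; y0 = 108; fill = 'green'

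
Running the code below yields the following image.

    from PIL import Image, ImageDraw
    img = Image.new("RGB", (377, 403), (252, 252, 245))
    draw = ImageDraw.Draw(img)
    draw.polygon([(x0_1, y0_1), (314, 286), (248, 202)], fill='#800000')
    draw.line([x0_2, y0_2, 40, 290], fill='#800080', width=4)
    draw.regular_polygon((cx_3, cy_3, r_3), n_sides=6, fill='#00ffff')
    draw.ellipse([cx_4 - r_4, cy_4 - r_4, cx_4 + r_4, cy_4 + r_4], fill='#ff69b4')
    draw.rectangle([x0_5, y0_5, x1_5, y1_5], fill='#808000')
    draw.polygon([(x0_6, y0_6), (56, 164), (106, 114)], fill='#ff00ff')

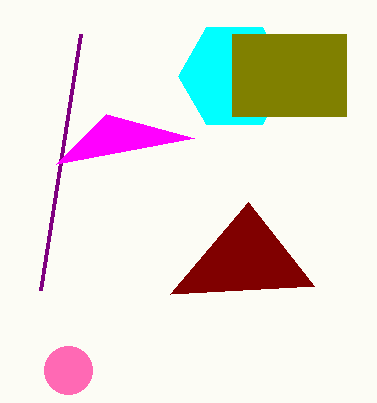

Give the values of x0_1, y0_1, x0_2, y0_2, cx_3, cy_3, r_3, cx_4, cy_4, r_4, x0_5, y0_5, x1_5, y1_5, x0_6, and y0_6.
x0_1 = 170
y0_1 = 294
x0_2 = 80
y0_2 = 34
cx_3 = 234
cy_3 = 76
r_3 = 56
cx_4 = 68
cy_4 = 370
r_4 = 24
x0_5 = 232
y0_5 = 34
x1_5 = 346
y1_5 = 116
x0_6 = 194
y0_6 = 138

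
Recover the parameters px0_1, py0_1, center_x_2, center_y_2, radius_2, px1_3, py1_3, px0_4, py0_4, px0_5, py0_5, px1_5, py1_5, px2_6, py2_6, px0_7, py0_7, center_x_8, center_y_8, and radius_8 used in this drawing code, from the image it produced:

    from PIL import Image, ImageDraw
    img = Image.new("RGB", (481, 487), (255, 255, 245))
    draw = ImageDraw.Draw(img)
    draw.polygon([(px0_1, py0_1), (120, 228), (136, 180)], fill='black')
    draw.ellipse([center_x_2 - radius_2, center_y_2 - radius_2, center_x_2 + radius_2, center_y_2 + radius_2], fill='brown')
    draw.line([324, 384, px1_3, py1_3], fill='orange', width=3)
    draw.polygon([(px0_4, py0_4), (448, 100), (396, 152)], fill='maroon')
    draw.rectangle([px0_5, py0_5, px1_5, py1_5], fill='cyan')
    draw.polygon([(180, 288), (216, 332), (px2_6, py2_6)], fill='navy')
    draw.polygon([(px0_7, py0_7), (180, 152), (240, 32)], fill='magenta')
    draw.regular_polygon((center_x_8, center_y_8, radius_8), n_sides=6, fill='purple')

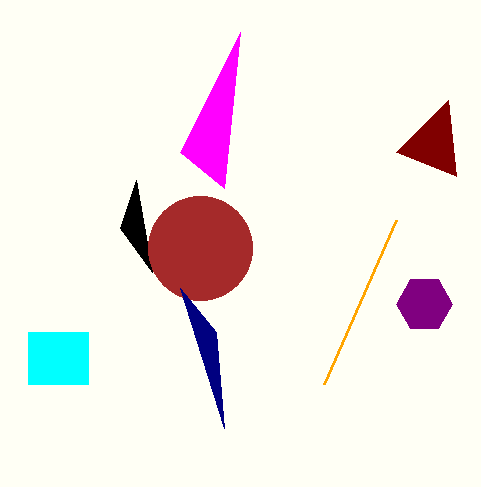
px0_1 = 152; py0_1 = 272; center_x_2 = 200; center_y_2 = 248; radius_2 = 52; px1_3 = 396; py1_3 = 220; px0_4 = 456; py0_4 = 176; px0_5 = 28; py0_5 = 332; px1_5 = 88; py1_5 = 384; px2_6 = 224; py2_6 = 428; px0_7 = 224; py0_7 = 188; center_x_8 = 424; center_y_8 = 304; radius_8 = 28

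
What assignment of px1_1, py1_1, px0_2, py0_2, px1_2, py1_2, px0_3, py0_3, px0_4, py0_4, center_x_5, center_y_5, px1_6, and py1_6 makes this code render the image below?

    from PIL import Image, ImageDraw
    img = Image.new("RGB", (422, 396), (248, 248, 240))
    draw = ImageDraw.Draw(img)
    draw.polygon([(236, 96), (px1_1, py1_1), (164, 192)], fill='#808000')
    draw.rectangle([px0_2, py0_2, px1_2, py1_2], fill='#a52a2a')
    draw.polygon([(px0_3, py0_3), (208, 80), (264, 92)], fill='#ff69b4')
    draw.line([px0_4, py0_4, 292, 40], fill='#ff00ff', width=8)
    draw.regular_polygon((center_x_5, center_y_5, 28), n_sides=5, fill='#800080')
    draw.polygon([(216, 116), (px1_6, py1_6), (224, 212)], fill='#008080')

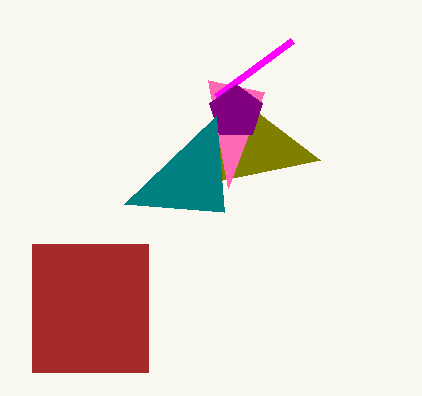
px1_1 = 320
py1_1 = 160
px0_2 = 32
py0_2 = 244
px1_2 = 148
py1_2 = 372
px0_3 = 228
py0_3 = 188
px0_4 = 216
py0_4 = 96
center_x_5 = 236
center_y_5 = 112
px1_6 = 124
py1_6 = 204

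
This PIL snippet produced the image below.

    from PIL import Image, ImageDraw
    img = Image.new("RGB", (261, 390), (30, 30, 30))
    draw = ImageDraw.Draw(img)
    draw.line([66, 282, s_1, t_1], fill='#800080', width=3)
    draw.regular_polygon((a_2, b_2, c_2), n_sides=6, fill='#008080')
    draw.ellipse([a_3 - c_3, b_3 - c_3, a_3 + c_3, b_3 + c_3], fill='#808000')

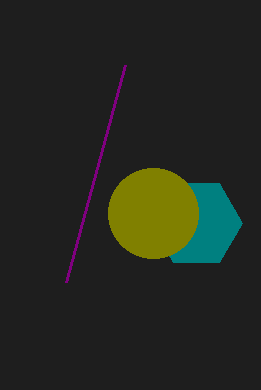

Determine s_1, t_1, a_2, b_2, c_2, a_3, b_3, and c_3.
s_1 = 125; t_1 = 65; a_2 = 196; b_2 = 223; c_2 = 46; a_3 = 153; b_3 = 213; c_3 = 45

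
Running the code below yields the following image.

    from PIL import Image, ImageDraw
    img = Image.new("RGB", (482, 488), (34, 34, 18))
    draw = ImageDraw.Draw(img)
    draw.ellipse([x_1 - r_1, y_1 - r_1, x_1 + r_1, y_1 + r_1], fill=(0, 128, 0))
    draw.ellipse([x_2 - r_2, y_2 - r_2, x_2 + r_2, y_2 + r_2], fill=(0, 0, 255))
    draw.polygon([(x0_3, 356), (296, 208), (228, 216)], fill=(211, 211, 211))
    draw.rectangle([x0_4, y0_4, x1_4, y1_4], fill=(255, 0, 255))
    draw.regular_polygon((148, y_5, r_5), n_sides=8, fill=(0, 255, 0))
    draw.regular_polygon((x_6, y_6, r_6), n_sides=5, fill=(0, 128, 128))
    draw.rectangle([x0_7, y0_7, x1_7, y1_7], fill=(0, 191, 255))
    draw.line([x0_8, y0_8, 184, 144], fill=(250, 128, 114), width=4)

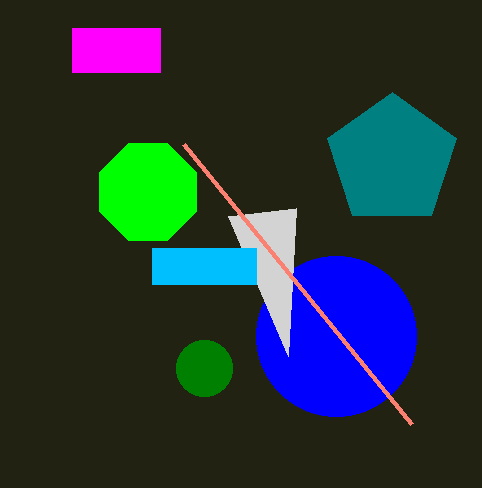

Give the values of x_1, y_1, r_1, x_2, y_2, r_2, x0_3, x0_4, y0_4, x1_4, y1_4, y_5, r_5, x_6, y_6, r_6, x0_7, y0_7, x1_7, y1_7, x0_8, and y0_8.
x_1 = 204
y_1 = 368
r_1 = 28
x_2 = 336
y_2 = 336
r_2 = 80
x0_3 = 288
x0_4 = 72
y0_4 = 28
x1_4 = 160
y1_4 = 72
y_5 = 192
r_5 = 52
x_6 = 392
y_6 = 160
r_6 = 68
x0_7 = 152
y0_7 = 248
x1_7 = 256
y1_7 = 284
x0_8 = 412
y0_8 = 424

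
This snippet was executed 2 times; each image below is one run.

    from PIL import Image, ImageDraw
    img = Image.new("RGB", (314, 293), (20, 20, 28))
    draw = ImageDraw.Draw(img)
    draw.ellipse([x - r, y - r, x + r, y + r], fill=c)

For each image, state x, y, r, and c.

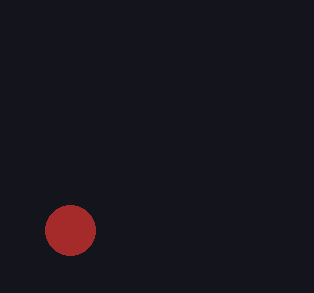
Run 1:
x = 70; y = 230; r = 25; c = 'brown'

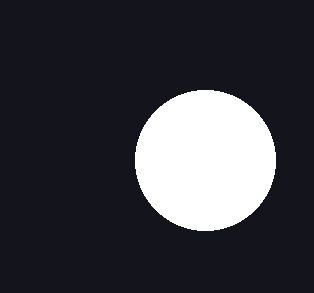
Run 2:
x = 205
y = 160
r = 70
c = 'white'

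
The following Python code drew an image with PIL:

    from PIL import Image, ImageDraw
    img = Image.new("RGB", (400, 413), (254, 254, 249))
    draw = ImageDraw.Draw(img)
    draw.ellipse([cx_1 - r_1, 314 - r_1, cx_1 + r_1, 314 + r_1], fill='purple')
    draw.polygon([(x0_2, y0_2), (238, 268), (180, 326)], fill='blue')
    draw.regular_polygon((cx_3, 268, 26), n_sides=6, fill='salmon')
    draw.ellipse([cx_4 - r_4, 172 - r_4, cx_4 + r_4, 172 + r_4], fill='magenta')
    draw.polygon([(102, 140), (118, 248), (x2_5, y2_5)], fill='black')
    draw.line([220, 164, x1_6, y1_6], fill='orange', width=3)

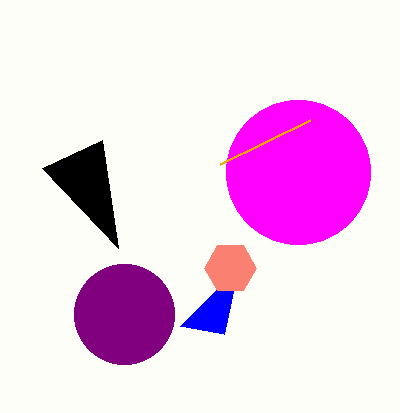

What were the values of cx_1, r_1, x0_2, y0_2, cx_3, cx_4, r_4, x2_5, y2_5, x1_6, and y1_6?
cx_1 = 124; r_1 = 50; x0_2 = 224; y0_2 = 334; cx_3 = 230; cx_4 = 298; r_4 = 72; x2_5 = 42; y2_5 = 168; x1_6 = 310; y1_6 = 120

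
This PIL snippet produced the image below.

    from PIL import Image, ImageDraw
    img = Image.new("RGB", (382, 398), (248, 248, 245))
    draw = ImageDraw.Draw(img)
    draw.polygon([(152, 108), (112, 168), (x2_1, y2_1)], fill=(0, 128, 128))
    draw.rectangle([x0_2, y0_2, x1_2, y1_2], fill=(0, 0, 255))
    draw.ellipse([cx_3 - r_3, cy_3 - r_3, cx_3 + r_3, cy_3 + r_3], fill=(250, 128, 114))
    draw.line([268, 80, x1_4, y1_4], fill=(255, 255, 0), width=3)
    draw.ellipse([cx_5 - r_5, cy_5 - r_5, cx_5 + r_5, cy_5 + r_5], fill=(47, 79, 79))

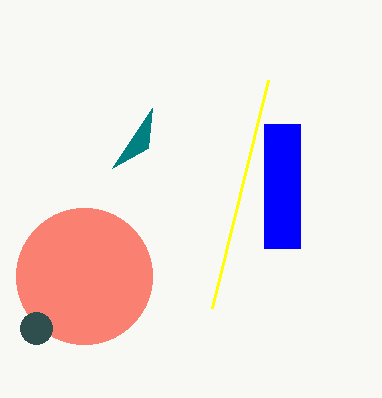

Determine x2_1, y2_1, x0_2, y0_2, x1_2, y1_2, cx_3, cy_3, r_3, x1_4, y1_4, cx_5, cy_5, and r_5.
x2_1 = 148
y2_1 = 148
x0_2 = 264
y0_2 = 124
x1_2 = 300
y1_2 = 248
cx_3 = 84
cy_3 = 276
r_3 = 68
x1_4 = 212
y1_4 = 308
cx_5 = 36
cy_5 = 328
r_5 = 16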